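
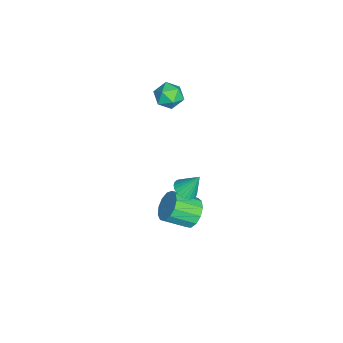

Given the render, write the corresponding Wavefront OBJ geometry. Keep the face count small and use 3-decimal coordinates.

v 1.817 -2.176 0.649
v 2.202 -1.77 0.407
v 1.803 -1.544 1.691
v 1.992 -1.676 0.347
v 1.755 -1.658 0.333
v 1.528 -1.719 0.367
v 1.344 -1.85 0.444
v 1.233 -2.03 0.552
v 1.21 -2.233 0.675
v 1.28 -2.427 0.793
v 1.432 -2.583 0.89
v 1.642 -2.677 0.95
v 1.879 -2.695 0.964
v 2.106 -2.634 0.93
v 2.29 -2.503 0.853
v 2.401 -2.323 0.745
v 2.424 -2.12 0.623
v 2.354 -1.926 0.504
v -2.439 -2.737 2.967
v -1.859 -3.167 3.257
v -3.181 -3.753 2.943
v -2.601 -4.183 3.233
v -2.946 -3.645 3.676
v -2.487 -3.017 3.692
v -2.553 -3.903 2.508
v -2.094 -3.275 2.524
v -1.929 -3.888 2.974
v -2.172 -3.728 3.696
v -2.868 -3.192 2.504
v -3.111 -3.032 3.226
v 0.044 -2.008 -3.278
v 0.611 -1.6 -2.831
v 0.883 -2.783 -2.095
v 0.316 -3.192 -2.542
v 0.205 -1.552 -2.604
v 0.477 -2.735 -1.868
v -0.252 -1.649 -2.591
v 0.02 -2.832 -1.855
v -0.615 -1.86 -2.796
v -0.343 -3.043 -2.06
v -0.769 -2.118 -3.154
v -0.497 -3.302 -2.418
v -0.665 -2.342 -3.552
v -0.393 -3.525 -2.816
v -0.336 -2.459 -3.862
v -0.064 -3.642 -3.126
v 0.114 -2.433 -3.987
v 0.386 -3.617 -3.251
v 0.542 -2.273 -3.887
v 0.814 -3.456 -3.151
v 0.811 -2.028 -3.594
v 1.083 -3.212 -2.858
v 0.837 -1.777 -3.2
v 1.109 -2.961 -2.464
f 2 1 4
f 2 4 3
f 4 1 5
f 4 5 3
f 5 1 6
f 5 6 3
f 6 1 7
f 6 7 3
f 7 1 8
f 7 8 3
f 8 1 9
f 8 9 3
f 9 1 10
f 9 10 3
f 10 1 11
f 10 11 3
f 11 1 12
f 11 12 3
f 12 1 13
f 12 13 3
f 13 1 14
f 13 14 3
f 14 1 15
f 14 15 3
f 15 1 16
f 15 16 3
f 16 1 17
f 16 17 3
f 17 1 18
f 17 18 3
f 18 1 2
f 18 2 3
f 19 30 24
f 19 24 20
f 19 20 26
f 19 26 29
f 19 29 30
f 20 24 28
f 24 30 23
f 30 29 21
f 29 26 25
f 26 20 27
f 22 28 23
f 22 23 21
f 22 21 25
f 22 25 27
f 22 27 28
f 23 28 24
f 21 23 30
f 25 21 29
f 27 25 26
f 28 27 20
f 32 31 35
f 32 35 33
f 33 35 36
f 33 36 34
f 35 31 37
f 35 37 36
f 36 37 38
f 36 38 34
f 37 31 39
f 37 39 38
f 38 39 40
f 38 40 34
f 39 31 41
f 39 41 40
f 40 41 42
f 40 42 34
f 41 31 43
f 41 43 42
f 42 43 44
f 42 44 34
f 43 31 45
f 43 45 44
f 44 45 46
f 44 46 34
f 45 31 47
f 45 47 46
f 46 47 48
f 46 48 34
f 47 31 49
f 47 49 48
f 48 49 50
f 48 50 34
f 49 31 51
f 49 51 50
f 50 51 52
f 50 52 34
f 51 31 53
f 51 53 52
f 52 53 54
f 52 54 34
f 53 31 32
f 53 32 54
f 54 32 33
f 54 33 34



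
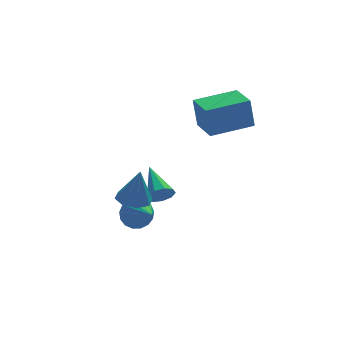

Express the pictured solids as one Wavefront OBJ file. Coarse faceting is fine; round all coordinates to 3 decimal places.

v -3.803 -3.521 -0.972
v -3.173 -3.002 -1.054
v -3.517 -3.599 0.732
v -3.716 -2.706 -0.95
v -4.31 -2.887 -0.858
v -4.607 -3.44 -0.834
v -4.433 -4.04 -0.89
v -3.889 -4.336 -0.995
v -3.295 -4.155 -1.086
v -2.999 -3.603 -1.111
v -1.179 1.279 -4.368
v -0.621 1.471 -4.744
v -1.221 3.041 -3.532
v -1.023 1.575 -4.983
v -1.498 1.54 -4.934
v -1.824 1.384 -4.62
v -1.849 1.179 -4.188
v -1.56 1.02 -3.84
v -1.094 0.983 -3.739
v -0.667 1.085 -3.932
v -0.481 1.277 -4.329
v -3.037 -1.228 -3.584
v -2.324 -1.328 -3.997
v -2.763 -2.712 -2.756
v -2.218 -1.126 -3.671
v -2.299 -0.948 -3.325
v -2.55 -0.835 -3.039
v -2.912 -0.811 -2.877
v -3.303 -0.883 -2.877
v -3.632 -1.035 -3.039
v -3.826 -1.23 -3.326
v -3.838 -1.425 -3.672
v -3.667 -1.575 -3.997
v -3.352 -1.646 -4.228
v -2.964 -1.621 -4.311
v -2.593 -1.506 -4.228
v 0.404 -1.019 0.687
v 0.241 -0.842 2.218
v 0.314 0.556 0.494
v 0.151 0.734 2.026
v 2.509 -0.874 0.894
v 2.346 -0.696 2.426
v 2.419 0.702 0.702
v 2.256 0.879 2.233
f 2 1 4
f 2 4 3
f 4 1 5
f 4 5 3
f 5 1 6
f 5 6 3
f 6 1 7
f 6 7 3
f 7 1 8
f 7 8 3
f 8 1 9
f 8 9 3
f 9 1 10
f 9 10 3
f 10 1 2
f 10 2 3
f 12 11 14
f 12 14 13
f 14 11 15
f 14 15 13
f 15 11 16
f 15 16 13
f 16 11 17
f 16 17 13
f 17 11 18
f 17 18 13
f 18 11 19
f 18 19 13
f 19 11 20
f 19 20 13
f 20 11 21
f 20 21 13
f 21 11 12
f 21 12 13
f 23 22 25
f 23 25 24
f 25 22 26
f 25 26 24
f 26 22 27
f 26 27 24
f 27 22 28
f 27 28 24
f 28 22 29
f 28 29 24
f 29 22 30
f 29 30 24
f 30 22 31
f 30 31 24
f 31 22 32
f 31 32 24
f 32 22 33
f 32 33 24
f 33 22 34
f 33 34 24
f 34 22 35
f 34 35 24
f 35 22 36
f 35 36 24
f 36 22 23
f 36 23 24
f 38 40 37
f 41 38 37
f 37 40 39
f 39 41 37
f 38 44 40
f 42 38 41
f 42 44 38
f 40 44 39
f 43 41 39
f 39 44 43
f 43 42 41
f 44 42 43



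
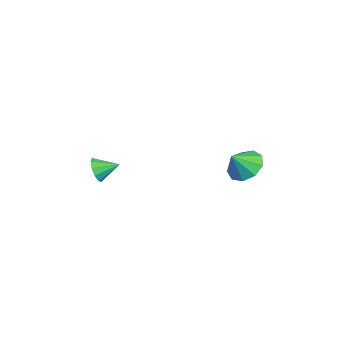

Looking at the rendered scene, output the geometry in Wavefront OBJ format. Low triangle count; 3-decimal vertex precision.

v -1.498 -3.305 0.505
v -1.132 -3.104 -0.177
v -1.302 -2.135 0.955
v -1.613 -3.004 -0.228
v -2.051 -3.019 0.002
v -2.277 -3.144 0.424
v -2.206 -3.33 0.876
v -1.865 -3.507 1.187
v -1.383 -3.607 1.237
v -0.945 -3.592 1.007
v -0.719 -3.467 0.586
v -0.79 -3.281 0.133
v 0.534 4.068 1.543
v 1.19 4.852 1.923
v 0.886 3.292 2.537
v 0.509 4.923 2.219
v -0.16 4.594 2.199
v -0.504 4.019 1.872
v -0.363 3.467 1.391
v 0.198 3.197 0.981
v 0.916 3.334 0.834
v 1.455 3.815 1.018
v 1.563 4.414 1.449
f 2 1 4
f 2 4 3
f 4 1 5
f 4 5 3
f 5 1 6
f 5 6 3
f 6 1 7
f 6 7 3
f 7 1 8
f 7 8 3
f 8 1 9
f 8 9 3
f 9 1 10
f 9 10 3
f 10 1 11
f 10 11 3
f 11 1 12
f 11 12 3
f 12 1 2
f 12 2 3
f 14 13 16
f 14 16 15
f 16 13 17
f 16 17 15
f 17 13 18
f 17 18 15
f 18 13 19
f 18 19 15
f 19 13 20
f 19 20 15
f 20 13 21
f 20 21 15
f 21 13 22
f 21 22 15
f 22 13 23
f 22 23 15
f 23 13 14
f 23 14 15



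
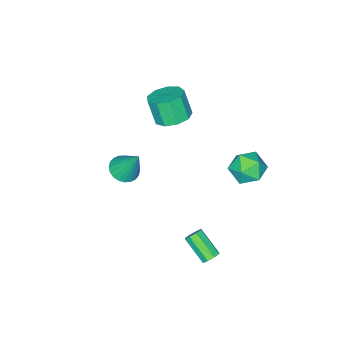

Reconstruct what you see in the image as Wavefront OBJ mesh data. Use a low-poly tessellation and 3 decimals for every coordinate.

v 2.583 -0.871 3.004
v 3.178 -0.336 2.717
v 2.557 0.131 4.816
v 2.9 -0.179 2.626
v 2.574 -0.127 2.593
v 2.249 -0.189 2.622
v 1.976 -0.354 2.71
v 1.794 -0.599 2.842
v 1.733 -0.884 2.999
v 1.801 -1.168 3.157
v 1.989 -1.406 3.292
v 2.266 -1.563 3.383
v 2.592 -1.615 3.416
v 2.917 -1.553 3.386
v 3.191 -1.387 3.299
v 3.372 -1.143 3.166
v 3.433 -0.858 3.009
v 3.365 -0.574 2.851
v 1.231 3.869 -2.694
v 1.683 4.016 -2.438
v 1.541 2.657 -1.41
v 1.089 2.511 -1.666
v 1.345 4.18 -2.267
v 1.203 2.821 -1.239
v 0.94 4.163 -2.347
v 0.797 2.804 -1.319
v 0.705 3.973 -2.63
v 0.563 2.614 -1.601
v 0.779 3.723 -2.95
v 0.637 2.364 -1.922
v 1.117 3.559 -3.121
v 0.975 2.2 -2.093
v 1.523 3.576 -3.041
v 1.38 2.217 -2.013
v 1.757 3.766 -2.759
v 1.615 2.407 -1.73
v -3.745 -3.056 0.951
v -2.758 -3.452 0.829
v -2.829 -4.1 2.367
v -3.815 -3.704 2.489
v -2.724 -2.779 1.115
v -2.795 -3.427 2.652
v -3.168 -2.236 1.323
v -3.238 -2.883 2.861
v -3.881 -2.076 1.358
v -3.952 -2.724 2.895
v -4.531 -2.375 1.202
v -4.601 -3.023 2.74
v -4.813 -2.993 0.929
v -4.883 -3.64 2.467
v -4.595 -3.64 0.666
v -4.665 -4.288 2.204
v -3.979 -4.014 0.537
v -4.05 -4.662 2.075
v -3.254 -3.94 0.601
v -3.324 -4.588 2.139
v -4.376 2.204 0.967
v -3.632 3.025 1.216
v -3.368 1.735 -0.496
v -2.624 2.556 -0.247
v -2.711 1.646 0.426
v -3.333 1.935 1.33
v -3.667 2.825 -0.61
v -4.289 3.114 0.294
v -3.194 3.409 0.241
v -2.603 2.68 0.881
v -4.397 2.08 -0.161
v -3.806 1.351 0.479
f 2 1 4
f 2 4 3
f 4 1 5
f 4 5 3
f 5 1 6
f 5 6 3
f 6 1 7
f 6 7 3
f 7 1 8
f 7 8 3
f 8 1 9
f 8 9 3
f 9 1 10
f 9 10 3
f 10 1 11
f 10 11 3
f 11 1 12
f 11 12 3
f 12 1 13
f 12 13 3
f 13 1 14
f 13 14 3
f 14 1 15
f 14 15 3
f 15 1 16
f 15 16 3
f 16 1 17
f 16 17 3
f 17 1 18
f 17 18 3
f 18 1 2
f 18 2 3
f 20 19 23
f 20 23 21
f 21 23 24
f 21 24 22
f 23 19 25
f 23 25 24
f 24 25 26
f 24 26 22
f 25 19 27
f 25 27 26
f 26 27 28
f 26 28 22
f 27 19 29
f 27 29 28
f 28 29 30
f 28 30 22
f 29 19 31
f 29 31 30
f 30 31 32
f 30 32 22
f 31 19 33
f 31 33 32
f 32 33 34
f 32 34 22
f 33 19 35
f 33 35 34
f 34 35 36
f 34 36 22
f 35 19 20
f 35 20 36
f 36 20 21
f 36 21 22
f 38 37 41
f 38 41 39
f 39 41 42
f 39 42 40
f 41 37 43
f 41 43 42
f 42 43 44
f 42 44 40
f 43 37 45
f 43 45 44
f 44 45 46
f 44 46 40
f 45 37 47
f 45 47 46
f 46 47 48
f 46 48 40
f 47 37 49
f 47 49 48
f 48 49 50
f 48 50 40
f 49 37 51
f 49 51 50
f 50 51 52
f 50 52 40
f 51 37 53
f 51 53 52
f 52 53 54
f 52 54 40
f 53 37 55
f 53 55 54
f 54 55 56
f 54 56 40
f 55 37 38
f 55 38 56
f 56 38 39
f 56 39 40
f 57 68 62
f 57 62 58
f 57 58 64
f 57 64 67
f 57 67 68
f 58 62 66
f 62 68 61
f 68 67 59
f 67 64 63
f 64 58 65
f 60 66 61
f 60 61 59
f 60 59 63
f 60 63 65
f 60 65 66
f 61 66 62
f 59 61 68
f 63 59 67
f 65 63 64
f 66 65 58



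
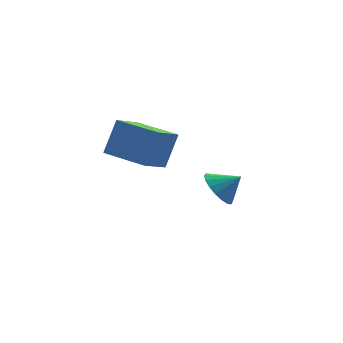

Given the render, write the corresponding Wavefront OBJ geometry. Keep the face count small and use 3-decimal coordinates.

v -2.458 -3.222 2.796
v -1.878 -2.836 4.102
v -3.52 -1.82 2.852
v -2.94 -1.433 4.158
v -1.52 -2.487 2.162
v -0.94 -2.1 3.468
v -2.582 -1.084 2.218
v -2.002 -0.698 3.524
v 1.395 0.5 -1.08
v 1.877 0.287 -1.747
v 2.185 0.28 -0.44
v 1.948 0.656 -1.707
v 1.909 0.995 -1.543
v 1.769 1.235 -1.287
v 1.554 1.33 -0.99
v 1.308 1.261 -0.711
v 1.08 1.041 -0.506
v 0.914 0.714 -0.413
v 0.843 0.344 -0.453
v 0.882 0.005 -0.618
v 1.022 -0.235 -0.873
v 1.237 -0.33 -1.17
v 1.483 -0.261 -1.449
v 1.711 -0.041 -1.655
f 2 4 1
f 5 2 1
f 1 4 3
f 3 5 1
f 2 8 4
f 6 2 5
f 6 8 2
f 4 8 3
f 7 5 3
f 3 8 7
f 7 6 5
f 8 6 7
f 10 9 12
f 10 12 11
f 12 9 13
f 12 13 11
f 13 9 14
f 13 14 11
f 14 9 15
f 14 15 11
f 15 9 16
f 15 16 11
f 16 9 17
f 16 17 11
f 17 9 18
f 17 18 11
f 18 9 19
f 18 19 11
f 19 9 20
f 19 20 11
f 20 9 21
f 20 21 11
f 21 9 22
f 21 22 11
f 22 9 23
f 22 23 11
f 23 9 24
f 23 24 11
f 24 9 10
f 24 10 11



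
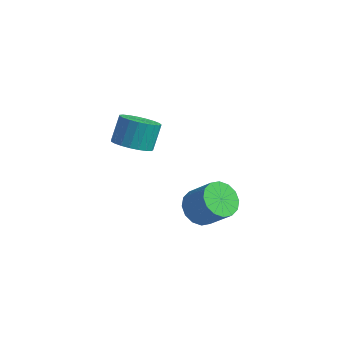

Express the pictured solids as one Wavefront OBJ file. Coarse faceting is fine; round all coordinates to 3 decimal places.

v -2.835 0.496 2.921
v -1.914 0.909 2.671
v -1.983 1.798 3.89
v -2.905 1.384 4.139
v -2.189 1.171 2.465
v -2.259 2.06 3.684
v -2.576 1.317 2.337
v -2.645 2.205 3.556
v -3.008 1.32 2.31
v -3.077 2.208 3.529
v -3.41 1.181 2.389
v -3.479 2.069 3.608
v -3.712 0.923 2.559
v -3.781 1.812 3.778
v -3.863 0.592 2.792
v -3.932 1.48 4.011
v -3.836 0.243 3.048
v -3.905 1.132 4.267
v -3.637 -0.061 3.281
v -3.706 0.828 4.5
v -3.298 -0.269 3.452
v -3.367 0.619 4.671
v -2.88 -0.345 3.531
v -2.949 0.543 4.75
v -2.454 -0.276 3.504
v -2.523 0.613 4.723
v -2.094 -0.073 3.377
v -2.163 0.816 4.596
v -1.862 0.228 3.171
v -1.931 1.117 4.39
v -1.799 0.576 2.921
v -1.868 1.464 4.14
v 1.984 -1.375 2.058
v 2.688 -1.621 1.407
v 3.839 -1.672 2.67
v 3.136 -1.425 3.322
v 2.694 -1.109 1.422
v 3.846 -1.16 2.685
v 2.51 -0.668 1.607
v 3.662 -0.719 2.87
v 2.186 -0.416 1.913
v 3.337 -0.467 3.176
v 1.807 -0.421 2.258
v 2.958 -0.472 3.521
v 1.476 -0.682 2.55
v 2.627 -0.733 3.813
v 1.281 -1.128 2.71
v 2.432 -1.179 3.973
v 1.274 -1.64 2.695
v 2.426 -1.691 3.958
v 1.458 -2.081 2.51
v 2.61 -2.132 3.773
v 1.783 -2.333 2.204
v 2.934 -2.384 3.467
v 2.162 -2.328 1.859
v 3.313 -2.379 3.122
v 2.493 -2.067 1.567
v 3.644 -2.118 2.83
f 2 1 5
f 2 5 3
f 3 5 6
f 3 6 4
f 5 1 7
f 5 7 6
f 6 7 8
f 6 8 4
f 7 1 9
f 7 9 8
f 8 9 10
f 8 10 4
f 9 1 11
f 9 11 10
f 10 11 12
f 10 12 4
f 11 1 13
f 11 13 12
f 12 13 14
f 12 14 4
f 13 1 15
f 13 15 14
f 14 15 16
f 14 16 4
f 15 1 17
f 15 17 16
f 16 17 18
f 16 18 4
f 17 1 19
f 17 19 18
f 18 19 20
f 18 20 4
f 19 1 21
f 19 21 20
f 20 21 22
f 20 22 4
f 21 1 23
f 21 23 22
f 22 23 24
f 22 24 4
f 23 1 25
f 23 25 24
f 24 25 26
f 24 26 4
f 25 1 27
f 25 27 26
f 26 27 28
f 26 28 4
f 27 1 29
f 27 29 28
f 28 29 30
f 28 30 4
f 29 1 31
f 29 31 30
f 30 31 32
f 30 32 4
f 31 1 2
f 31 2 32
f 32 2 3
f 32 3 4
f 34 33 37
f 34 37 35
f 35 37 38
f 35 38 36
f 37 33 39
f 37 39 38
f 38 39 40
f 38 40 36
f 39 33 41
f 39 41 40
f 40 41 42
f 40 42 36
f 41 33 43
f 41 43 42
f 42 43 44
f 42 44 36
f 43 33 45
f 43 45 44
f 44 45 46
f 44 46 36
f 45 33 47
f 45 47 46
f 46 47 48
f 46 48 36
f 47 33 49
f 47 49 48
f 48 49 50
f 48 50 36
f 49 33 51
f 49 51 50
f 50 51 52
f 50 52 36
f 51 33 53
f 51 53 52
f 52 53 54
f 52 54 36
f 53 33 55
f 53 55 54
f 54 55 56
f 54 56 36
f 55 33 57
f 55 57 56
f 56 57 58
f 56 58 36
f 57 33 34
f 57 34 58
f 58 34 35
f 58 35 36



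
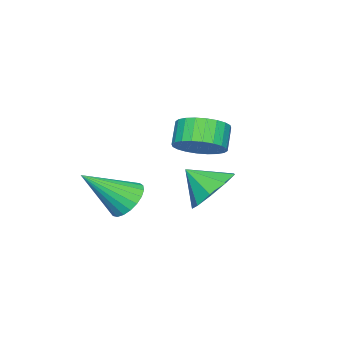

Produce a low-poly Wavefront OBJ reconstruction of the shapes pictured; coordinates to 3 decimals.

v -0.832 2.183 0.412
v -0.167 1.731 -0.294
v -0.608 1.177 1.268
v 0.204 2.186 0.144
v 0.09 2.639 0.707
v -0.456 2.88 1.132
v -1.177 2.794 1.22
v -1.737 2.422 0.93
v -1.874 1.939 0.398
v -1.523 1.57 -0.128
v -0.849 1.488 -0.401
v 2.565 0.97 1.093
v 2.983 1.637 1.285
v 3.655 -0.09 2.407
v 2.728 1.648 1.505
v 2.445 1.542 1.654
v 2.183 1.337 1.706
v 1.987 1.069 1.652
v 1.891 0.784 1.502
v 1.911 0.53 1.28
v 2.044 0.353 1.027
v 2.268 0.283 0.785
v 2.542 0.332 0.596
v 2.821 0.491 0.493
v 3.055 0.733 0.494
v 3.205 1.016 0.599
v 3.244 1.291 0.789
v 3.165 1.511 1.032
v 1.001 2.755 3.342
v 1.684 2.881 3.946
v 1.062 2.63 4.701
v 0.379 2.505 4.098
v 1.538 3.209 3.935
v 0.916 2.958 4.691
v 1.311 3.468 3.834
v 0.689 3.217 4.59
v 1.037 3.619 3.658
v 0.415 3.368 4.414
v 0.757 3.638 3.434
v 0.135 3.387 4.19
v 0.515 3.522 3.196
v -0.107 3.272 3.952
v 0.346 3.29 2.98
v -0.276 3.04 3.736
v 0.277 2.977 2.82
v -0.345 2.726 3.575
v 0.318 2.63 2.739
v -0.304 2.379 3.494
v 0.464 2.302 2.749
v -0.158 2.051 3.505
v 0.691 2.043 2.85
v 0.069 1.792 3.606
v 0.965 1.892 3.026
v 0.343 1.641 3.782
v 1.245 1.873 3.25
v 0.623 1.622 4.006
v 1.487 1.988 3.488
v 0.865 1.738 4.244
v 1.656 2.22 3.704
v 1.034 1.97 4.46
v 1.725 2.534 3.865
v 1.103 2.283 4.62
f 2 1 4
f 2 4 3
f 4 1 5
f 4 5 3
f 5 1 6
f 5 6 3
f 6 1 7
f 6 7 3
f 7 1 8
f 7 8 3
f 8 1 9
f 8 9 3
f 9 1 10
f 9 10 3
f 10 1 11
f 10 11 3
f 11 1 2
f 11 2 3
f 13 12 15
f 13 15 14
f 15 12 16
f 15 16 14
f 16 12 17
f 16 17 14
f 17 12 18
f 17 18 14
f 18 12 19
f 18 19 14
f 19 12 20
f 19 20 14
f 20 12 21
f 20 21 14
f 21 12 22
f 21 22 14
f 22 12 23
f 22 23 14
f 23 12 24
f 23 24 14
f 24 12 25
f 24 25 14
f 25 12 26
f 25 26 14
f 26 12 27
f 26 27 14
f 27 12 28
f 27 28 14
f 28 12 13
f 28 13 14
f 30 29 33
f 30 33 31
f 31 33 34
f 31 34 32
f 33 29 35
f 33 35 34
f 34 35 36
f 34 36 32
f 35 29 37
f 35 37 36
f 36 37 38
f 36 38 32
f 37 29 39
f 37 39 38
f 38 39 40
f 38 40 32
f 39 29 41
f 39 41 40
f 40 41 42
f 40 42 32
f 41 29 43
f 41 43 42
f 42 43 44
f 42 44 32
f 43 29 45
f 43 45 44
f 44 45 46
f 44 46 32
f 45 29 47
f 45 47 46
f 46 47 48
f 46 48 32
f 47 29 49
f 47 49 48
f 48 49 50
f 48 50 32
f 49 29 51
f 49 51 50
f 50 51 52
f 50 52 32
f 51 29 53
f 51 53 52
f 52 53 54
f 52 54 32
f 53 29 55
f 53 55 54
f 54 55 56
f 54 56 32
f 55 29 57
f 55 57 56
f 56 57 58
f 56 58 32
f 57 29 59
f 57 59 58
f 58 59 60
f 58 60 32
f 59 29 61
f 59 61 60
f 60 61 62
f 60 62 32
f 61 29 30
f 61 30 62
f 62 30 31
f 62 31 32



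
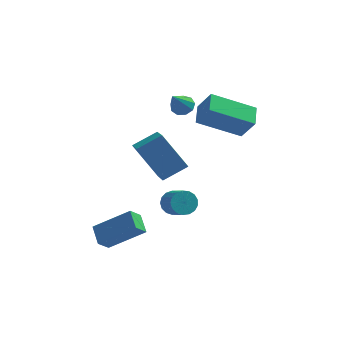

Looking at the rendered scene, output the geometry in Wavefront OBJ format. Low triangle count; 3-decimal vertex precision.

v 1.822 1.798 0.229
v -0.033 1.254 1.193
v 1.731 2.801 0.62
v -0.124 2.257 1.584
v 2.444 1.463 1.236
v 0.589 0.919 2.2
v 2.353 2.466 1.627
v 0.498 1.922 2.591
v -1.594 -3.839 -2.161
v -1.976 -3.078 -1.696
v -3.128 -3.974 -3.203
v -3.51 -3.213 -2.739
v -1.27 -3.347 -2.701
v -1.652 -2.586 -2.237
v -2.804 -3.482 -3.744
v -3.186 -2.721 -3.279
v -0.21 -2.982 -1.07
v 0.291 -2.763 -1.316
v 0.832 -3.44 -0.816
v 0.33 -3.658 -0.57
v 0.26 -2.61 -1.076
v 0.801 -3.286 -0.575
v 0.122 -2.542 -0.834
v 0.662 -3.218 -0.333
v -0.093 -2.574 -0.646
v 0.448 -3.251 -0.145
v -0.335 -2.7 -0.555
v 0.206 -3.377 -0.055
v -0.548 -2.891 -0.582
v -0.007 -3.567 -0.082
v -0.684 -3.102 -0.722
v -0.143 -3.779 -0.221
v -0.711 -3.286 -0.94
v -0.17 -3.962 -0.44
v -0.624 -3.4 -1.189
v -0.083 -4.077 -0.689
v -0.442 -3.418 -1.411
v 0.099 -4.095 -0.91
v -0.207 -3.337 -1.554
v 0.334 -4.013 -1.054
v 0.028 -3.174 -1.587
v 0.568 -3.85 -1.086
v 0.207 -2.967 -1.501
v 0.748 -3.643 -1
v -0.679 1.754 1.871
v -0.358 2.042 2.211
v -0.961 0.866 2.889
v -0.711 2.172 2.226
v -1.049 2.106 2.075
v -1.214 1.875 1.828
v -1.129 1.587 1.601
v -0.834 1.377 1.5
v -0.466 1.344 1.572
v -0.198 1.502 1.784
v -0.155 1.778 2.036
v -1.808 -2.473 1.596
v -0.879 -1.897 2.159
v -2.26 -1.138 0.975
v -1.33 -0.562 1.538
v -0.69 -2.798 0.082
v 0.24 -2.222 0.645
v -1.141 -1.463 -0.539
v -0.212 -0.887 0.024
f 2 4 1
f 5 2 1
f 1 4 3
f 3 5 1
f 2 8 4
f 6 2 5
f 6 8 2
f 4 8 3
f 7 5 3
f 3 8 7
f 7 6 5
f 8 6 7
f 10 12 9
f 13 10 9
f 9 12 11
f 11 13 9
f 10 16 12
f 14 10 13
f 14 16 10
f 12 16 11
f 15 13 11
f 11 16 15
f 15 14 13
f 16 14 15
f 18 17 21
f 18 21 19
f 19 21 22
f 19 22 20
f 21 17 23
f 21 23 22
f 22 23 24
f 22 24 20
f 23 17 25
f 23 25 24
f 24 25 26
f 24 26 20
f 25 17 27
f 25 27 26
f 26 27 28
f 26 28 20
f 27 17 29
f 27 29 28
f 28 29 30
f 28 30 20
f 29 17 31
f 29 31 30
f 30 31 32
f 30 32 20
f 31 17 33
f 31 33 32
f 32 33 34
f 32 34 20
f 33 17 35
f 33 35 34
f 34 35 36
f 34 36 20
f 35 17 37
f 35 37 36
f 36 37 38
f 36 38 20
f 37 17 39
f 37 39 38
f 38 39 40
f 38 40 20
f 39 17 41
f 39 41 40
f 40 41 42
f 40 42 20
f 41 17 43
f 41 43 42
f 42 43 44
f 42 44 20
f 43 17 18
f 43 18 44
f 44 18 19
f 44 19 20
f 46 45 48
f 46 48 47
f 48 45 49
f 48 49 47
f 49 45 50
f 49 50 47
f 50 45 51
f 50 51 47
f 51 45 52
f 51 52 47
f 52 45 53
f 52 53 47
f 53 45 54
f 53 54 47
f 54 45 55
f 54 55 47
f 55 45 46
f 55 46 47
f 57 59 56
f 60 57 56
f 56 59 58
f 58 60 56
f 57 63 59
f 61 57 60
f 61 63 57
f 59 63 58
f 62 60 58
f 58 63 62
f 62 61 60
f 63 61 62



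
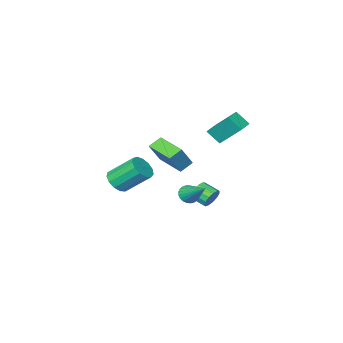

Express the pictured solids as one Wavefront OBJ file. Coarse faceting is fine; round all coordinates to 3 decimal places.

v 4.322 0.759 -1.022
v 4.706 0.334 -0.367
v 3.702 1.496 0.976
v 3.318 1.921 0.322
v 4.998 0.712 -0.476
v 3.994 1.874 0.867
v 5.075 1.105 -0.758
v 4.071 2.267 0.585
v 4.914 1.389 -1.124
v 3.91 2.55 0.219
v 4.564 1.472 -1.457
v 3.56 2.634 -0.114
v 4.138 1.329 -1.652
v 3.134 2.491 -0.309
v 3.77 1.005 -1.647
v 2.766 2.167 -0.304
v 3.577 0.603 -1.443
v 2.573 1.765 -0.1
v 3.621 0.251 -1.106
v 2.617 1.413 0.237
v 3.887 0.059 -0.741
v 2.883 1.221 0.602
v 4.292 0.09 -0.466
v 3.288 1.252 0.877
v 0.947 3.059 -2.024
v 1.295 3.377 -2.5
v 0.973 4.781 -0.856
v 1.049 3.43 -2.573
v 0.788 3.427 -2.561
v 0.551 3.367 -2.468
v 0.374 3.261 -2.308
v 0.285 3.124 -2.104
v 0.296 2.977 -1.888
v 0.407 2.843 -1.692
v 0.599 2.741 -1.548
v 0.845 2.689 -1.475
v 1.106 2.692 -1.487
v 1.343 2.752 -1.58
v 1.52 2.858 -1.74
v 1.609 2.995 -1.944
v 1.598 3.142 -2.16
v 1.487 3.276 -2.356
v -2.257 -3.692 -1.8
v -1.332 -3.482 -0.39
v -2.354 -1.53 -2.059
v -1.429 -1.32 -0.649
v -1.411 -3.72 -2.351
v -0.486 -3.51 -0.941
v -1.508 -1.558 -2.61
v -0.583 -1.348 -1.2
v -1.736 1.469 -3.72
v -1.337 1.371 -4.311
v -0.945 0.433 -3.892
v -1.344 0.531 -3.3
v -1.108 1.583 -4.052
v -0.716 0.645 -3.633
v -1.077 1.758 -3.688
v -0.686 0.82 -3.268
v -1.256 1.842 -3.334
v -0.864 0.904 -2.914
v -1.587 1.807 -3.102
v -1.196 0.869 -2.682
v -1.966 1.665 -3.066
v -1.574 0.727 -2.647
v -2.271 1.461 -3.238
v -1.879 0.523 -2.819
v -2.407 1.259 -3.563
v -2.015 0.321 -3.144
v -2.329 1.124 -3.938
v -1.937 0.186 -3.518
v -2.063 1.098 -4.243
v -1.671 0.16 -3.824
v -1.693 1.191 -4.382
v -1.302 0.252 -3.963
v -3.631 -1.077 0.938
v -4.254 0.27 2.409
v -4.103 -0.379 0.098
v -4.727 0.968 1.569
v -2.693 -0.548 0.851
v -3.317 0.799 2.322
v -3.166 0.15 0.011
v -3.789 1.497 1.482
f 2 1 5
f 2 5 3
f 3 5 6
f 3 6 4
f 5 1 7
f 5 7 6
f 6 7 8
f 6 8 4
f 7 1 9
f 7 9 8
f 8 9 10
f 8 10 4
f 9 1 11
f 9 11 10
f 10 11 12
f 10 12 4
f 11 1 13
f 11 13 12
f 12 13 14
f 12 14 4
f 13 1 15
f 13 15 14
f 14 15 16
f 14 16 4
f 15 1 17
f 15 17 16
f 16 17 18
f 16 18 4
f 17 1 19
f 17 19 18
f 18 19 20
f 18 20 4
f 19 1 21
f 19 21 20
f 20 21 22
f 20 22 4
f 21 1 23
f 21 23 22
f 22 23 24
f 22 24 4
f 23 1 2
f 23 2 24
f 24 2 3
f 24 3 4
f 26 25 28
f 26 28 27
f 28 25 29
f 28 29 27
f 29 25 30
f 29 30 27
f 30 25 31
f 30 31 27
f 31 25 32
f 31 32 27
f 32 25 33
f 32 33 27
f 33 25 34
f 33 34 27
f 34 25 35
f 34 35 27
f 35 25 36
f 35 36 27
f 36 25 37
f 36 37 27
f 37 25 38
f 37 38 27
f 38 25 39
f 38 39 27
f 39 25 40
f 39 40 27
f 40 25 41
f 40 41 27
f 41 25 42
f 41 42 27
f 42 25 26
f 42 26 27
f 44 46 43
f 47 44 43
f 43 46 45
f 45 47 43
f 44 50 46
f 48 44 47
f 48 50 44
f 46 50 45
f 49 47 45
f 45 50 49
f 49 48 47
f 50 48 49
f 52 51 55
f 52 55 53
f 53 55 56
f 53 56 54
f 55 51 57
f 55 57 56
f 56 57 58
f 56 58 54
f 57 51 59
f 57 59 58
f 58 59 60
f 58 60 54
f 59 51 61
f 59 61 60
f 60 61 62
f 60 62 54
f 61 51 63
f 61 63 62
f 62 63 64
f 62 64 54
f 63 51 65
f 63 65 64
f 64 65 66
f 64 66 54
f 65 51 67
f 65 67 66
f 66 67 68
f 66 68 54
f 67 51 69
f 67 69 68
f 68 69 70
f 68 70 54
f 69 51 71
f 69 71 70
f 70 71 72
f 70 72 54
f 71 51 73
f 71 73 72
f 72 73 74
f 72 74 54
f 73 51 52
f 73 52 74
f 74 52 53
f 74 53 54
f 76 78 75
f 79 76 75
f 75 78 77
f 77 79 75
f 76 82 78
f 80 76 79
f 80 82 76
f 78 82 77
f 81 79 77
f 77 82 81
f 81 80 79
f 82 80 81



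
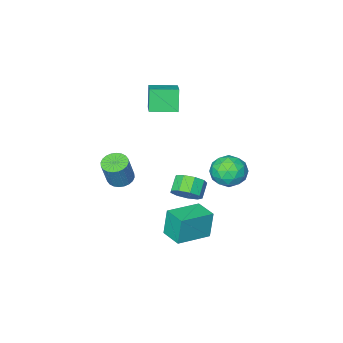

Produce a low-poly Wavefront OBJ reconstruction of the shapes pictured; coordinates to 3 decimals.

v 1.052 3.35 -2.402
v 0.817 3.319 -0.81
v 1.074 4.639 -2.374
v 0.839 4.609 -0.782
v 2.981 3.311 -2.118
v 2.746 3.281 -0.526
v 3.003 4.601 -2.09
v 2.768 4.57 -0.498
v 1.195 -3.31 -2.693
v 1.84 -3.013 -2.965
v 2.389 -2.734 -1.359
v 1.745 -3.03 -1.087
v 1.668 -2.772 -2.948
v 2.217 -2.493 -1.342
v 1.424 -2.613 -2.892
v 1.974 -2.334 -1.286
v 1.146 -2.56 -2.806
v 1.695 -2.281 -1.2
v 0.874 -2.621 -2.703
v 1.424 -2.342 -1.097
v 0.652 -2.787 -2.598
v 1.201 -2.508 -0.992
v 0.513 -3.032 -2.508
v 1.062 -2.753 -0.902
v 0.477 -3.32 -2.445
v 1.026 -3.041 -0.84
v 0.551 -3.606 -2.421
v 1.1 -3.327 -0.815
v 0.723 -3.847 -2.438
v 1.272 -3.568 -0.832
v 0.966 -4.006 -2.494
v 1.516 -3.727 -0.888
v 1.245 -4.059 -2.58
v 1.794 -3.78 -0.974
v 1.516 -3.998 -2.683
v 2.066 -3.719 -1.077
v 1.739 -3.832 -2.788
v 2.288 -3.553 -1.182
v 1.878 -3.587 -2.878
v 2.427 -3.308 -1.272
v 1.914 -3.299 -2.94
v 2.463 -3.02 -1.335
v -1.93 -2.516 2.132
v -2.296 -2.978 3.479
v -1.142 -1.257 2.779
v -1.508 -1.72 4.126
v -0.632 -3.36 2.194
v -0.998 -3.823 3.541
v 0.156 -2.102 2.841
v -0.21 -2.564 4.188
v -1.374 -0.877 -3.74
v -0.868 -1.619 -3.795
v -1.541 -2.126 -3.135
v -2.046 -1.383 -3.08
v -0.675 -1.267 -3.328
v -1.348 -1.774 -2.668
v -0.809 -0.732 -3.054
v -1.482 -1.239 -2.394
v -1.207 -0.265 -3.101
v -1.88 -0.772 -2.441
v -1.683 -0.084 -3.447
v -2.356 -0.591 -2.787
v -2.014 -0.274 -3.93
v -2.687 -0.781 -3.27
v -2.045 -0.745 -4.324
v -2.718 -1.252 -3.665
v -1.762 -1.278 -4.445
v -2.435 -1.785 -3.785
v -1.297 -1.624 -4.236
v -1.97 -2.13 -3.576
v -1.752 3.168 0.516
v -1.218 3.06 -0.396
v -2.382 1.58 0.336
v -1.848 1.472 -0.576
v -1.322 1.513 0.345
v -0.932 2.495 0.456
v -2.668 2.145 -0.516
v -2.278 3.127 -0.405
v -1.785 2.428 -1.034
v -0.953 2.037 -0.502
v -2.647 2.603 0.442
v -1.815 2.212 0.974
v -1.43 3.254 0.076
v -2.17 1.386 -0.136
v -1.861 1.411 0.406
v -1.547 1.347 -0.13
v -1.262 2.922 0.577
v -0.948 2.858 0.041
v -1.009 1.949 0.476
v -2.652 1.782 -0.101
v -2.338 1.718 -0.637
v -2.053 3.293 0.07
v -1.739 3.229 -0.466
v -2.591 2.691 -0.536
v -1.449 2.818 -0.835
v -1.819 1.885 -0.941
v -2.301 2.28 -0.906
v -2.072 2.857 -0.841
v -0.96 2.589 -0.522
v -1.33 1.655 -0.628
v -1.021 1.68 -0.087
v -0.792 2.257 -0.021
v -1.293 2.217 -0.897
v -2.27 2.985 0.568
v -2.64 2.051 0.462
v -2.808 2.383 -0.039
v -2.579 2.96 0.027
v -1.781 2.755 0.881
v -2.151 1.822 0.775
v -1.528 1.783 0.781
v -1.299 2.36 0.846
v -2.307 2.423 0.837
f 2 4 1
f 5 2 1
f 1 4 3
f 3 5 1
f 2 8 4
f 6 2 5
f 6 8 2
f 4 8 3
f 7 5 3
f 3 8 7
f 7 6 5
f 8 6 7
f 10 9 13
f 10 13 11
f 11 13 14
f 11 14 12
f 13 9 15
f 13 15 14
f 14 15 16
f 14 16 12
f 15 9 17
f 15 17 16
f 16 17 18
f 16 18 12
f 17 9 19
f 17 19 18
f 18 19 20
f 18 20 12
f 19 9 21
f 19 21 20
f 20 21 22
f 20 22 12
f 21 9 23
f 21 23 22
f 22 23 24
f 22 24 12
f 23 9 25
f 23 25 24
f 24 25 26
f 24 26 12
f 25 9 27
f 25 27 26
f 26 27 28
f 26 28 12
f 27 9 29
f 27 29 28
f 28 29 30
f 28 30 12
f 29 9 31
f 29 31 30
f 30 31 32
f 30 32 12
f 31 9 33
f 31 33 32
f 32 33 34
f 32 34 12
f 33 9 35
f 33 35 34
f 34 35 36
f 34 36 12
f 35 9 37
f 35 37 36
f 36 37 38
f 36 38 12
f 37 9 39
f 37 39 38
f 38 39 40
f 38 40 12
f 39 9 41
f 39 41 40
f 40 41 42
f 40 42 12
f 41 9 10
f 41 10 42
f 42 10 11
f 42 11 12
f 44 46 43
f 47 44 43
f 43 46 45
f 45 47 43
f 44 50 46
f 48 44 47
f 48 50 44
f 46 50 45
f 49 47 45
f 45 50 49
f 49 48 47
f 50 48 49
f 52 51 55
f 52 55 53
f 53 55 56
f 53 56 54
f 55 51 57
f 55 57 56
f 56 57 58
f 56 58 54
f 57 51 59
f 57 59 58
f 58 59 60
f 58 60 54
f 59 51 61
f 59 61 60
f 60 61 62
f 60 62 54
f 61 51 63
f 61 63 62
f 62 63 64
f 62 64 54
f 63 51 65
f 63 65 64
f 64 65 66
f 64 66 54
f 65 51 67
f 65 67 66
f 66 67 68
f 66 68 54
f 67 51 69
f 67 69 68
f 68 69 70
f 68 70 54
f 69 51 52
f 69 52 70
f 70 52 53
f 70 53 54
f 71 108 87
f 108 82 111
f 87 111 76
f 108 111 87
f 71 87 83
f 87 76 88
f 83 88 72
f 87 88 83
f 71 83 92
f 83 72 93
f 92 93 78
f 83 93 92
f 71 92 104
f 92 78 107
f 104 107 81
f 92 107 104
f 71 104 108
f 104 81 112
f 108 112 82
f 104 112 108
f 72 88 99
f 88 76 102
f 99 102 80
f 88 102 99
f 76 111 89
f 111 82 110
f 89 110 75
f 111 110 89
f 82 112 109
f 112 81 105
f 109 105 73
f 112 105 109
f 81 107 106
f 107 78 94
f 106 94 77
f 107 94 106
f 78 93 98
f 93 72 95
f 98 95 79
f 93 95 98
f 74 100 86
f 100 80 101
f 86 101 75
f 100 101 86
f 74 86 84
f 86 75 85
f 84 85 73
f 86 85 84
f 74 84 91
f 84 73 90
f 91 90 77
f 84 90 91
f 74 91 96
f 91 77 97
f 96 97 79
f 91 97 96
f 74 96 100
f 96 79 103
f 100 103 80
f 96 103 100
f 75 101 89
f 101 80 102
f 89 102 76
f 101 102 89
f 73 85 109
f 85 75 110
f 109 110 82
f 85 110 109
f 77 90 106
f 90 73 105
f 106 105 81
f 90 105 106
f 79 97 98
f 97 77 94
f 98 94 78
f 97 94 98
f 80 103 99
f 103 79 95
f 99 95 72
f 103 95 99



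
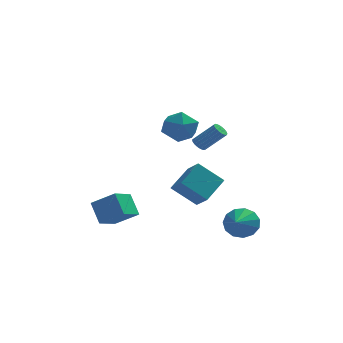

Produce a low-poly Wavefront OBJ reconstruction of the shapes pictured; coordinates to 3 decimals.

v 0.996 0.074 -3.161
v -0.442 0.178 -1.94
v 1.91 1.421 -2.199
v 0.471 1.524 -0.978
v 1.589 -0.884 -2.382
v 0.15 -0.781 -1.161
v 2.502 0.462 -1.42
v 1.064 0.566 -0.199
v 3.464 -2.139 -3.573
v 4.157 -1.946 -2.836
v 3.136 -3.741 -2.847
v 3.648 -1.752 -2.637
v 3.08 -1.68 -2.735
v 2.635 -1.754 -3.099
v 2.453 -1.95 -3.614
v 2.591 -2.206 -4.116
v 3.007 -2.441 -4.446
v 3.569 -2.58 -4.498
v 4.096 -2.579 -4.257
v 4.424 -2.438 -3.799
v 4.446 -2.202 -3.269
v -0.097 -0.108 2.637
v 0.936 -0.623 2.558
v -0.716 -1.517 3.702
v 0.317 -2.032 3.623
v 0.204 -1.051 4.226
v 0.587 -0.18 3.568
v -0.367 -1.96 2.692
v 0.016 -1.089 2.034
v 0.769 -1.767 2.592
v 1.122 -1.205 3.539
v -0.902 -0.935 2.721
v -0.549 -0.373 3.668
v 1.05 2.585 0.516
v 1.35 2.927 0.265
v 2.57 2.758 1.493
v 2.27 2.415 1.744
v 1.214 3.068 0.419
v 2.435 2.899 1.647
v 1.041 3.098 0.595
v 2.262 2.929 1.823
v 0.87 3.011 0.753
v 2.091 2.842 1.981
v 0.74 2.826 0.857
v 1.961 2.657 2.085
v 0.681 2.586 0.882
v 1.902 2.417 2.111
v 0.706 2.345 0.824
v 1.927 2.176 2.053
v 0.81 2.159 0.695
v 2.031 1.99 1.924
v 0.969 2.071 0.525
v 2.19 1.902 1.754
v 1.146 2.1 0.353
v 2.367 1.931 1.581
v 1.302 2.241 0.218
v 2.522 2.071 1.447
v 1.399 2.46 0.151
v 2.62 2.291 1.38
v 1.416 2.707 0.168
v 2.637 2.538 1.397
v -4.169 -2.482 -3.57
v -2.824 -2.914 -2.661
v -4.69 -1.643 -2.402
v -3.346 -2.075 -1.492
v -3.414 -1.265 -4.108
v -2.07 -1.697 -3.198
v -3.936 -0.426 -2.939
v -2.591 -0.858 -2.03
f 2 4 1
f 5 2 1
f 1 4 3
f 3 5 1
f 2 8 4
f 6 2 5
f 6 8 2
f 4 8 3
f 7 5 3
f 3 8 7
f 7 6 5
f 8 6 7
f 10 9 12
f 10 12 11
f 12 9 13
f 12 13 11
f 13 9 14
f 13 14 11
f 14 9 15
f 14 15 11
f 15 9 16
f 15 16 11
f 16 9 17
f 16 17 11
f 17 9 18
f 17 18 11
f 18 9 19
f 18 19 11
f 19 9 20
f 19 20 11
f 20 9 21
f 20 21 11
f 21 9 10
f 21 10 11
f 22 33 27
f 22 27 23
f 22 23 29
f 22 29 32
f 22 32 33
f 23 27 31
f 27 33 26
f 33 32 24
f 32 29 28
f 29 23 30
f 25 31 26
f 25 26 24
f 25 24 28
f 25 28 30
f 25 30 31
f 26 31 27
f 24 26 33
f 28 24 32
f 30 28 29
f 31 30 23
f 35 34 38
f 35 38 36
f 36 38 39
f 36 39 37
f 38 34 40
f 38 40 39
f 39 40 41
f 39 41 37
f 40 34 42
f 40 42 41
f 41 42 43
f 41 43 37
f 42 34 44
f 42 44 43
f 43 44 45
f 43 45 37
f 44 34 46
f 44 46 45
f 45 46 47
f 45 47 37
f 46 34 48
f 46 48 47
f 47 48 49
f 47 49 37
f 48 34 50
f 48 50 49
f 49 50 51
f 49 51 37
f 50 34 52
f 50 52 51
f 51 52 53
f 51 53 37
f 52 34 54
f 52 54 53
f 53 54 55
f 53 55 37
f 54 34 56
f 54 56 55
f 55 56 57
f 55 57 37
f 56 34 58
f 56 58 57
f 57 58 59
f 57 59 37
f 58 34 60
f 58 60 59
f 59 60 61
f 59 61 37
f 60 34 35
f 60 35 61
f 61 35 36
f 61 36 37
f 63 65 62
f 66 63 62
f 62 65 64
f 64 66 62
f 63 69 65
f 67 63 66
f 67 69 63
f 65 69 64
f 68 66 64
f 64 69 68
f 68 67 66
f 69 67 68



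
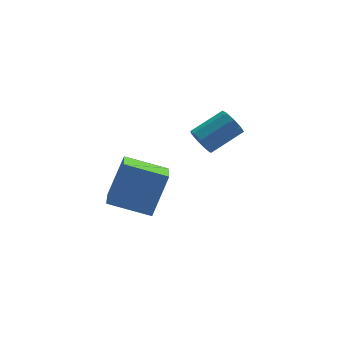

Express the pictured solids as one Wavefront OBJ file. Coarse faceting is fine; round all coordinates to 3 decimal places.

v -3.771 -4.958 -2.922
v -5.494 -4.214 -2.321
v -3.264 -3.074 -3.801
v -4.986 -2.33 -3.2
v -2.874 -4.35 -1.1
v -4.596 -3.606 -0.499
v -2.366 -2.466 -1.979
v -4.089 -1.722 -1.378
v -0.341 -0.444 -2.032
v -0.089 -0.12 -2.647
v 1.474 0.227 -1.824
v 1.221 -0.096 -1.208
v -0.319 0.222 -2.354
v 1.243 0.569 -1.531
v -0.56 0.253 -1.91
v 1.002 0.6 -1.087
v -0.699 -0.043 -1.523
v 0.864 0.305 -0.7
v -0.67 -0.525 -1.374
v 0.893 -0.178 -0.55
v -0.487 -0.97 -1.532
v 1.075 -0.623 -0.709
v -0.236 -1.168 -1.925
v 1.326 -0.821 -1.101
v -0.035 -1.028 -2.367
v 1.528 -0.68 -1.544
v 0.024 -0.614 -2.653
v 1.586 -0.266 -1.829
f 2 4 1
f 5 2 1
f 1 4 3
f 3 5 1
f 2 8 4
f 6 2 5
f 6 8 2
f 4 8 3
f 7 5 3
f 3 8 7
f 7 6 5
f 8 6 7
f 10 9 13
f 10 13 11
f 11 13 14
f 11 14 12
f 13 9 15
f 13 15 14
f 14 15 16
f 14 16 12
f 15 9 17
f 15 17 16
f 16 17 18
f 16 18 12
f 17 9 19
f 17 19 18
f 18 19 20
f 18 20 12
f 19 9 21
f 19 21 20
f 20 21 22
f 20 22 12
f 21 9 23
f 21 23 22
f 22 23 24
f 22 24 12
f 23 9 25
f 23 25 24
f 24 25 26
f 24 26 12
f 25 9 27
f 25 27 26
f 26 27 28
f 26 28 12
f 27 9 10
f 27 10 28
f 28 10 11
f 28 11 12



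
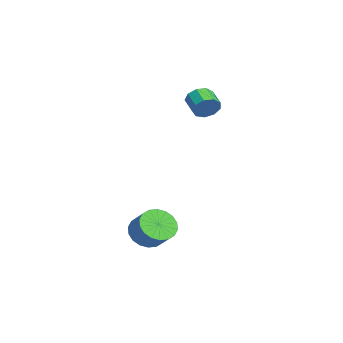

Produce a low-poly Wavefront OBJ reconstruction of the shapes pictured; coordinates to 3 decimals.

v 2.137 -3.773 -4.218
v 2.899 -3.82 -4.996
v 3.864 -3.355 -4.08
v 3.103 -3.307 -3.302
v 2.726 -3.369 -5.043
v 3.691 -2.904 -4.126
v 2.436 -2.999 -4.925
v 3.401 -2.533 -4.009
v 2.087 -2.781 -4.668
v 3.052 -2.316 -3.752
v 1.748 -2.76 -4.322
v 2.713 -2.295 -3.405
v 1.486 -2.94 -3.955
v 2.451 -2.474 -3.038
v 1.353 -3.284 -3.64
v 2.318 -2.819 -2.724
v 1.376 -3.725 -3.44
v 2.341 -3.26 -2.524
v 1.549 -4.176 -3.394
v 2.514 -3.711 -2.477
v 1.839 -4.547 -3.511
v 2.804 -4.081 -2.595
v 2.188 -4.764 -3.768
v 3.153 -4.299 -2.852
v 2.527 -4.785 -4.115
v 3.492 -4.32 -3.198
v 2.789 -4.606 -4.482
v 3.754 -4.14 -3.565
v 2.922 -4.261 -4.796
v 3.887 -3.796 -3.88
v -3.164 0.267 2.584
v -2.911 0.611 3.307
v -4.002 0.376 3.8
v -4.256 0.033 3.076
v -3.149 1.012 2.972
v -4.24 0.777 3.465
v -3.394 1.065 2.455
v -4.485 0.83 2.947
v -3.532 0.744 1.998
v -4.623 0.51 2.491
v -3.497 0.201 1.815
v -4.588 -0.034 2.308
v -3.307 -0.312 1.992
v -4.398 -0.546 2.485
v -3.05 -0.553 2.446
v -4.141 -0.788 2.939
v -2.847 -0.411 2.964
v -3.938 -0.646 3.457
v -2.792 0.049 3.304
v -3.883 -0.186 3.797
f 2 1 5
f 2 5 3
f 3 5 6
f 3 6 4
f 5 1 7
f 5 7 6
f 6 7 8
f 6 8 4
f 7 1 9
f 7 9 8
f 8 9 10
f 8 10 4
f 9 1 11
f 9 11 10
f 10 11 12
f 10 12 4
f 11 1 13
f 11 13 12
f 12 13 14
f 12 14 4
f 13 1 15
f 13 15 14
f 14 15 16
f 14 16 4
f 15 1 17
f 15 17 16
f 16 17 18
f 16 18 4
f 17 1 19
f 17 19 18
f 18 19 20
f 18 20 4
f 19 1 21
f 19 21 20
f 20 21 22
f 20 22 4
f 21 1 23
f 21 23 22
f 22 23 24
f 22 24 4
f 23 1 25
f 23 25 24
f 24 25 26
f 24 26 4
f 25 1 27
f 25 27 26
f 26 27 28
f 26 28 4
f 27 1 29
f 27 29 28
f 28 29 30
f 28 30 4
f 29 1 2
f 29 2 30
f 30 2 3
f 30 3 4
f 32 31 35
f 32 35 33
f 33 35 36
f 33 36 34
f 35 31 37
f 35 37 36
f 36 37 38
f 36 38 34
f 37 31 39
f 37 39 38
f 38 39 40
f 38 40 34
f 39 31 41
f 39 41 40
f 40 41 42
f 40 42 34
f 41 31 43
f 41 43 42
f 42 43 44
f 42 44 34
f 43 31 45
f 43 45 44
f 44 45 46
f 44 46 34
f 45 31 47
f 45 47 46
f 46 47 48
f 46 48 34
f 47 31 49
f 47 49 48
f 48 49 50
f 48 50 34
f 49 31 32
f 49 32 50
f 50 32 33
f 50 33 34



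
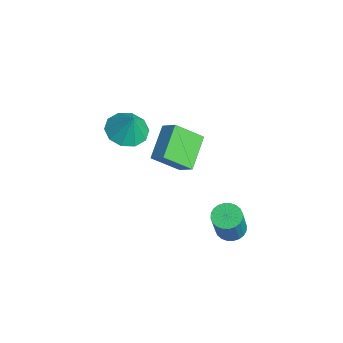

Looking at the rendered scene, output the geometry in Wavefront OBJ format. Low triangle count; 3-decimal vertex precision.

v -1.766 -0.881 1.266
v -1.09 -0.167 0.87
v -1.194 -0.719 2.534
v -1.626 0.152 1.071
v -2.216 0.076 1.347
v -2.633 -0.366 1.592
v -2.72 -1.004 1.712
v -2.442 -1.595 1.662
v -1.906 -1.913 1.461
v -1.316 -1.837 1.185
v -0.899 -1.396 0.941
v -0.812 -0.758 0.82
v 0.483 0.17 3.176
v 1.186 0.553 3.742
v 0.635 1.462 2.113
v 1.337 1.845 2.679
v 1.763 -0.765 2.221
v 2.465 -0.382 2.787
v 1.914 0.527 1.158
v 2.617 0.91 1.724
v 3.47 2.472 -2.255
v 3.863 3.075 -2.257
v 4.584 2.611 -0.527
v 4.19 2.008 -0.525
v 3.626 3.164 -2.134
v 4.347 2.701 -0.405
v 3.366 3.148 -2.03
v 4.087 2.684 -0.301
v 3.121 3.029 -1.96
v 3.842 2.565 -0.231
v 2.93 2.825 -1.935
v 3.65 2.361 -0.206
v 2.82 2.567 -1.959
v 3.541 2.104 -0.229
v 2.81 2.295 -2.027
v 3.53 1.831 -0.298
v 2.9 2.05 -2.13
v 3.62 1.586 -0.401
v 3.076 1.869 -2.253
v 3.797 1.405 -0.523
v 3.313 1.779 -2.375
v 4.034 1.316 -0.646
v 3.573 1.796 -2.479
v 4.294 1.332 -0.75
v 3.818 1.915 -2.549
v 4.539 1.451 -0.82
v 4.01 2.119 -2.574
v 4.73 1.655 -0.845
v 4.119 2.376 -2.551
v 4.84 1.913 -0.821
v 4.13 2.649 -2.482
v 4.85 2.185 -0.753
v 4.04 2.894 -2.379
v 4.76 2.43 -0.65
f 2 1 4
f 2 4 3
f 4 1 5
f 4 5 3
f 5 1 6
f 5 6 3
f 6 1 7
f 6 7 3
f 7 1 8
f 7 8 3
f 8 1 9
f 8 9 3
f 9 1 10
f 9 10 3
f 10 1 11
f 10 11 3
f 11 1 12
f 11 12 3
f 12 1 2
f 12 2 3
f 14 16 13
f 17 14 13
f 13 16 15
f 15 17 13
f 14 20 16
f 18 14 17
f 18 20 14
f 16 20 15
f 19 17 15
f 15 20 19
f 19 18 17
f 20 18 19
f 22 21 25
f 22 25 23
f 23 25 26
f 23 26 24
f 25 21 27
f 25 27 26
f 26 27 28
f 26 28 24
f 27 21 29
f 27 29 28
f 28 29 30
f 28 30 24
f 29 21 31
f 29 31 30
f 30 31 32
f 30 32 24
f 31 21 33
f 31 33 32
f 32 33 34
f 32 34 24
f 33 21 35
f 33 35 34
f 34 35 36
f 34 36 24
f 35 21 37
f 35 37 36
f 36 37 38
f 36 38 24
f 37 21 39
f 37 39 38
f 38 39 40
f 38 40 24
f 39 21 41
f 39 41 40
f 40 41 42
f 40 42 24
f 41 21 43
f 41 43 42
f 42 43 44
f 42 44 24
f 43 21 45
f 43 45 44
f 44 45 46
f 44 46 24
f 45 21 47
f 45 47 46
f 46 47 48
f 46 48 24
f 47 21 49
f 47 49 48
f 48 49 50
f 48 50 24
f 49 21 51
f 49 51 50
f 50 51 52
f 50 52 24
f 51 21 53
f 51 53 52
f 52 53 54
f 52 54 24
f 53 21 22
f 53 22 54
f 54 22 23
f 54 23 24



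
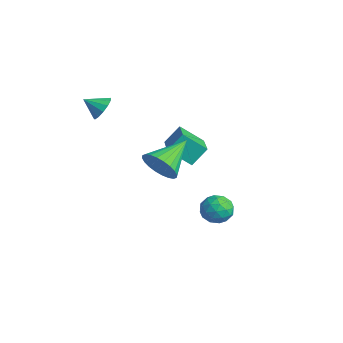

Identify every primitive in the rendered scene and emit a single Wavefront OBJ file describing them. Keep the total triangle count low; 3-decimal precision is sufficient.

v 2.24 -1.909 1.474
v 2.578 -1.422 0.77
v 1.6 -0.291 2.286
v 2.246 -1.494 0.653
v 1.914 -1.629 0.66
v 1.631 -1.807 0.792
v 1.441 -2.001 1.027
v 1.373 -2.18 1.33
v 1.437 -2.318 1.656
v 1.623 -2.394 1.953
v 1.903 -2.396 2.178
v 2.234 -2.324 2.295
v 2.567 -2.188 2.287
v 2.849 -2.01 2.156
v 3.039 -1.817 1.921
v 3.108 -1.637 1.617
v 3.044 -1.499 1.292
v 2.858 -1.424 0.995
v -3.646 -1.793 1.832
v -3.019 -2.035 2.026
v -4.094 -2.507 2.388
v -3.121 -1.763 2.294
v -3.389 -1.501 2.414
v -3.74 -1.331 2.35
v -4.06 -1.308 2.122
v -4.25 -1.439 1.801
v -4.247 -1.682 1.491
v -4.054 -1.96 1.288
v -3.731 -2.185 1.259
v -3.382 -2.285 1.411
v -3.116 -2.229 1.697
v -2.182 0.674 -0.791
v -2.164 1.444 0.049
v -3.984 1.444 -1.458
v -3.966 2.214 -0.617
v -1.494 1.566 -1.623
v -1.476 2.336 -0.782
v -3.296 2.336 -2.289
v -3.278 3.106 -1.449
v 0.07 2.207 -3.23
v 0.73 2.359 -3.693
v 0.57 1.021 -2.907
v 1.23 1.173 -3.37
v 1.109 1.595 -2.677
v 0.8 2.327 -2.876
v 0.5 1.053 -3.724
v 0.191 1.785 -3.923
v 0.995 1.646 -3.998
v 1.372 1.981 -3.351
v -0.072 1.399 -3.249
v 0.305 1.734 -2.602
v 0.356 2.387 -3.49
v 0.944 0.993 -3.11
v 0.873 1.241 -2.703
v 1.261 1.33 -2.975
v 0.397 2.368 -3.01
v 0.785 2.458 -3.282
v 1.008 2.009 -2.685
v 0.515 0.922 -3.318
v 0.903 1.012 -3.59
v 0.039 2.05 -3.625
v 0.427 2.139 -3.897
v 0.292 1.371 -3.915
v 0.9 2.057 -3.941
v 1.194 1.36 -3.752
v 0.765 1.289 -3.959
v 0.583 1.72 -4.077
v 1.121 2.254 -3.561
v 1.415 1.557 -3.371
v 1.344 1.805 -2.964
v 1.163 2.236 -3.081
v 1.277 1.835 -3.74
v -0.115 1.823 -3.229
v 0.179 1.126 -3.039
v 0.137 1.144 -3.519
v -0.044 1.575 -3.636
v 0.106 2.02 -2.848
v 0.4 1.323 -2.659
v 0.717 1.66 -2.523
v 0.535 2.091 -2.641
v 0.023 1.545 -2.86
f 2 1 4
f 2 4 3
f 4 1 5
f 4 5 3
f 5 1 6
f 5 6 3
f 6 1 7
f 6 7 3
f 7 1 8
f 7 8 3
f 8 1 9
f 8 9 3
f 9 1 10
f 9 10 3
f 10 1 11
f 10 11 3
f 11 1 12
f 11 12 3
f 12 1 13
f 12 13 3
f 13 1 14
f 13 14 3
f 14 1 15
f 14 15 3
f 15 1 16
f 15 16 3
f 16 1 17
f 16 17 3
f 17 1 18
f 17 18 3
f 18 1 2
f 18 2 3
f 20 19 22
f 20 22 21
f 22 19 23
f 22 23 21
f 23 19 24
f 23 24 21
f 24 19 25
f 24 25 21
f 25 19 26
f 25 26 21
f 26 19 27
f 26 27 21
f 27 19 28
f 27 28 21
f 28 19 29
f 28 29 21
f 29 19 30
f 29 30 21
f 30 19 31
f 30 31 21
f 31 19 20
f 31 20 21
f 33 35 32
f 36 33 32
f 32 35 34
f 34 36 32
f 33 39 35
f 37 33 36
f 37 39 33
f 35 39 34
f 38 36 34
f 34 39 38
f 38 37 36
f 39 37 38
f 40 77 56
f 77 51 80
f 56 80 45
f 77 80 56
f 40 56 52
f 56 45 57
f 52 57 41
f 56 57 52
f 40 52 61
f 52 41 62
f 61 62 47
f 52 62 61
f 40 61 73
f 61 47 76
f 73 76 50
f 61 76 73
f 40 73 77
f 73 50 81
f 77 81 51
f 73 81 77
f 41 57 68
f 57 45 71
f 68 71 49
f 57 71 68
f 45 80 58
f 80 51 79
f 58 79 44
f 80 79 58
f 51 81 78
f 81 50 74
f 78 74 42
f 81 74 78
f 50 76 75
f 76 47 63
f 75 63 46
f 76 63 75
f 47 62 67
f 62 41 64
f 67 64 48
f 62 64 67
f 43 69 55
f 69 49 70
f 55 70 44
f 69 70 55
f 43 55 53
f 55 44 54
f 53 54 42
f 55 54 53
f 43 53 60
f 53 42 59
f 60 59 46
f 53 59 60
f 43 60 65
f 60 46 66
f 65 66 48
f 60 66 65
f 43 65 69
f 65 48 72
f 69 72 49
f 65 72 69
f 44 70 58
f 70 49 71
f 58 71 45
f 70 71 58
f 42 54 78
f 54 44 79
f 78 79 51
f 54 79 78
f 46 59 75
f 59 42 74
f 75 74 50
f 59 74 75
f 48 66 67
f 66 46 63
f 67 63 47
f 66 63 67
f 49 72 68
f 72 48 64
f 68 64 41
f 72 64 68



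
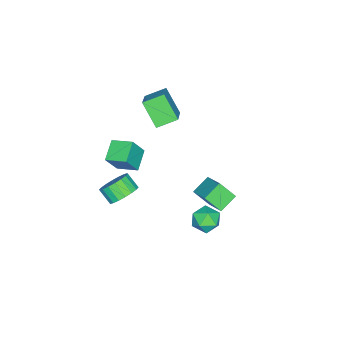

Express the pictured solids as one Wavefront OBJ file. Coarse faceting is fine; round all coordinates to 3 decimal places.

v 1.941 -3.296 -4.18
v 2.591 -3.933 -4.702
v 2.37 -4.782 -3.943
v 1.719 -4.144 -3.42
v 2.874 -3.728 -4.391
v 2.652 -4.577 -3.632
v 2.971 -3.438 -4.038
v 2.75 -4.287 -3.279
v 2.865 -3.12 -3.713
v 2.643 -3.968 -2.954
v 2.575 -2.836 -3.48
v 2.354 -3.685 -2.721
v 2.16 -2.644 -3.386
v 1.939 -3.492 -2.627
v 1.701 -2.58 -3.449
v 1.48 -3.429 -2.69
v 1.29 -2.658 -3.657
v 1.069 -3.507 -2.898
v 1.008 -2.863 -3.968
v 0.786 -3.712 -3.209
v 0.91 -3.153 -4.321
v 0.689 -4.002 -3.562
v 1.017 -3.472 -4.646
v 0.795 -4.32 -3.887
v 1.306 -3.755 -4.879
v 1.085 -4.604 -4.12
v 1.721 -3.948 -4.973
v 1.5 -4.796 -4.214
v 2.18 -4.011 -4.91
v 1.959 -4.86 -4.151
v -1.286 -1.2 2.269
v -1.775 -2.387 3.724
v 0.36 -0.452 3.432
v -0.129 -1.638 4.887
v -0.451 -2.202 1.733
v -0.94 -3.388 3.188
v 1.195 -1.453 2.896
v 0.706 -2.64 4.351
v 2.539 -2.917 1.337
v 2.439 -1.569 1.738
v 3.813 -2.641 0.725
v 3.713 -1.293 1.126
v 3.267 -3.267 2.694
v 3.167 -1.919 3.095
v 4.541 -2.991 2.082
v 4.441 -1.643 2.483
v 2.649 2.69 1.468
v 3.597 3.916 2.403
v 2.425 3.622 0.475
v 3.373 4.848 1.41
v 3.727 2.312 0.87
v 4.675 3.538 1.805
v 3.503 3.244 -0.123
v 4.451 4.47 0.812
v 3.199 3.732 -2.267
v 3.846 3.889 -1.551
v 3.174 2.191 -1.909
v 3.821 2.348 -1.193
v 2.909 2.691 -1.111
v 2.925 3.644 -1.333
v 4.095 2.436 -2.127
v 4.111 3.389 -2.349
v 4.4 3.088 -1.464
v 3.667 3.245 -0.837
v 3.353 2.835 -2.623
v 2.62 2.992 -1.996
f 2 1 5
f 2 5 3
f 3 5 6
f 3 6 4
f 5 1 7
f 5 7 6
f 6 7 8
f 6 8 4
f 7 1 9
f 7 9 8
f 8 9 10
f 8 10 4
f 9 1 11
f 9 11 10
f 10 11 12
f 10 12 4
f 11 1 13
f 11 13 12
f 12 13 14
f 12 14 4
f 13 1 15
f 13 15 14
f 14 15 16
f 14 16 4
f 15 1 17
f 15 17 16
f 16 17 18
f 16 18 4
f 17 1 19
f 17 19 18
f 18 19 20
f 18 20 4
f 19 1 21
f 19 21 20
f 20 21 22
f 20 22 4
f 21 1 23
f 21 23 22
f 22 23 24
f 22 24 4
f 23 1 25
f 23 25 24
f 24 25 26
f 24 26 4
f 25 1 27
f 25 27 26
f 26 27 28
f 26 28 4
f 27 1 29
f 27 29 28
f 28 29 30
f 28 30 4
f 29 1 2
f 29 2 30
f 30 2 3
f 30 3 4
f 32 34 31
f 35 32 31
f 31 34 33
f 33 35 31
f 32 38 34
f 36 32 35
f 36 38 32
f 34 38 33
f 37 35 33
f 33 38 37
f 37 36 35
f 38 36 37
f 40 42 39
f 43 40 39
f 39 42 41
f 41 43 39
f 40 46 42
f 44 40 43
f 44 46 40
f 42 46 41
f 45 43 41
f 41 46 45
f 45 44 43
f 46 44 45
f 48 50 47
f 51 48 47
f 47 50 49
f 49 51 47
f 48 54 50
f 52 48 51
f 52 54 48
f 50 54 49
f 53 51 49
f 49 54 53
f 53 52 51
f 54 52 53
f 55 66 60
f 55 60 56
f 55 56 62
f 55 62 65
f 55 65 66
f 56 60 64
f 60 66 59
f 66 65 57
f 65 62 61
f 62 56 63
f 58 64 59
f 58 59 57
f 58 57 61
f 58 61 63
f 58 63 64
f 59 64 60
f 57 59 66
f 61 57 65
f 63 61 62
f 64 63 56



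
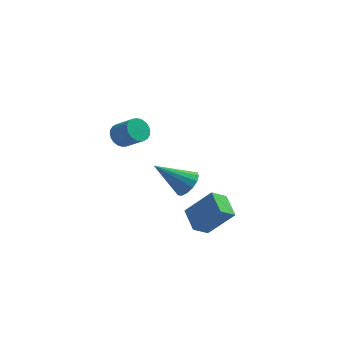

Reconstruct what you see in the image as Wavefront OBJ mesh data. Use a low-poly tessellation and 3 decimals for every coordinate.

v -0.473 -0.137 2.642
v -0.07 0.176 2.388
v 0.675 -0.25 3.044
v 0.273 -0.563 3.298
v -0.135 0.313 2.551
v 0.61 -0.113 3.206
v -0.251 0.381 2.728
v 0.494 -0.045 3.383
v -0.401 0.371 2.892
v 0.344 -0.056 3.547
v -0.562 0.283 3.017
v 0.183 -0.144 3.673
v -0.71 0.131 3.086
v 0.035 -0.295 3.741
v -0.821 -0.062 3.087
v -0.076 -0.488 3.743
v -0.879 -0.266 3.021
v -0.134 -0.692 3.676
v -0.875 -0.45 2.896
v -0.13 -0.876 3.552
v -0.81 -0.587 2.734
v -0.065 -1.013 3.389
v -0.694 -0.655 2.557
v 0.051 -1.081 3.212
v -0.544 -0.644 2.393
v 0.201 -1.071 3.048
v -0.383 -0.556 2.267
v 0.362 -0.983 2.923
v -0.235 -0.405 2.199
v 0.51 -0.831 2.854
v -0.124 -0.212 2.197
v 0.621 -0.638 2.853
v -0.066 -0.008 2.264
v 0.679 -0.434 2.919
v 2.398 -0.528 -2.402
v 1.942 0.436 -1.999
v 2.941 -0.058 -2.91
v 2.484 0.906 -2.507
v 3.476 -0.506 -1.233
v 3.019 0.458 -0.83
v 4.018 -0.036 -1.741
v 3.562 0.928 -1.338
v 1.913 1.767 -1.311
v 2.268 2.103 -0.823
v 0.567 1.533 -0.169
v 2.08 2.356 -0.992
v 1.848 2.451 -1.247
v 1.633 2.363 -1.518
v 1.493 2.115 -1.734
v 1.466 1.774 -1.836
v 1.558 1.431 -1.798
v 1.745 1.178 -1.629
v 1.977 1.083 -1.375
v 2.192 1.171 -1.103
v 2.332 1.419 -0.888
v 2.36 1.76 -0.785
f 2 1 5
f 2 5 3
f 3 5 6
f 3 6 4
f 5 1 7
f 5 7 6
f 6 7 8
f 6 8 4
f 7 1 9
f 7 9 8
f 8 9 10
f 8 10 4
f 9 1 11
f 9 11 10
f 10 11 12
f 10 12 4
f 11 1 13
f 11 13 12
f 12 13 14
f 12 14 4
f 13 1 15
f 13 15 14
f 14 15 16
f 14 16 4
f 15 1 17
f 15 17 16
f 16 17 18
f 16 18 4
f 17 1 19
f 17 19 18
f 18 19 20
f 18 20 4
f 19 1 21
f 19 21 20
f 20 21 22
f 20 22 4
f 21 1 23
f 21 23 22
f 22 23 24
f 22 24 4
f 23 1 25
f 23 25 24
f 24 25 26
f 24 26 4
f 25 1 27
f 25 27 26
f 26 27 28
f 26 28 4
f 27 1 29
f 27 29 28
f 28 29 30
f 28 30 4
f 29 1 31
f 29 31 30
f 30 31 32
f 30 32 4
f 31 1 33
f 31 33 32
f 32 33 34
f 32 34 4
f 33 1 2
f 33 2 34
f 34 2 3
f 34 3 4
f 36 38 35
f 39 36 35
f 35 38 37
f 37 39 35
f 36 42 38
f 40 36 39
f 40 42 36
f 38 42 37
f 41 39 37
f 37 42 41
f 41 40 39
f 42 40 41
f 44 43 46
f 44 46 45
f 46 43 47
f 46 47 45
f 47 43 48
f 47 48 45
f 48 43 49
f 48 49 45
f 49 43 50
f 49 50 45
f 50 43 51
f 50 51 45
f 51 43 52
f 51 52 45
f 52 43 53
f 52 53 45
f 53 43 54
f 53 54 45
f 54 43 55
f 54 55 45
f 55 43 56
f 55 56 45
f 56 43 44
f 56 44 45



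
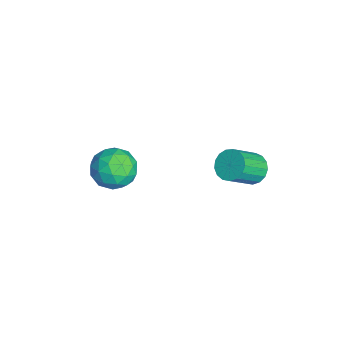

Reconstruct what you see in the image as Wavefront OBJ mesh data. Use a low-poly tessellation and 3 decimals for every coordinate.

v -4.008 -3.202 -0.682
v -3.249 -2.754 -0.4
v -3.951 -4.066 0.54
v -3.192 -3.618 0.822
v -4.01 -3.184 0.815
v -4.044 -2.651 0.06
v -3.156 -4.169 0.08
v -3.19 -3.636 -0.675
v -2.722 -3.352 0.07
v -3.25 -2.743 0.525
v -3.95 -4.077 -0.385
v -4.478 -3.468 0.07
v -3.633 -2.903 -0.648
v -3.567 -3.917 0.788
v -4.047 -3.662 0.785
v -3.601 -3.399 0.95
v -4.101 -2.842 -0.378
v -3.655 -2.578 -0.212
v -4.102 -2.831 0.502
v -3.545 -4.242 0.352
v -3.099 -3.978 0.518
v -3.599 -3.421 -0.81
v -3.153 -3.158 -0.645
v -3.098 -3.989 -0.362
v -2.877 -2.991 -0.206
v -2.844 -3.498 0.512
v -2.823 -3.822 0.076
v -2.843 -3.509 -0.368
v -3.188 -2.633 0.061
v -3.154 -3.14 0.779
v -3.635 -2.885 0.776
v -3.655 -2.572 0.332
v -2.878 -2.984 0.338
v -4.046 -3.68 -0.639
v -4.012 -4.187 0.079
v -3.545 -4.248 -0.192
v -3.565 -3.935 -0.636
v -4.356 -3.322 -0.372
v -4.323 -3.829 0.346
v -4.357 -3.311 0.508
v -4.377 -2.998 0.064
v -4.322 -3.836 -0.198
v -0.427 1.078 3.064
v 0.143 1.253 2.895
v 0.677 0.397 3.806
v 0.107 0.222 3.976
v 0.073 1.442 3.113
v 0.607 0.585 4.024
v -0.112 1.547 3.32
v 0.422 0.69 4.231
v -0.369 1.545 3.469
v 0.165 0.688 4.38
v -0.639 1.436 3.524
v -0.105 0.579 4.436
v -0.861 1.245 3.475
v -0.327 0.388 4.386
v -0.983 1.016 3.331
v -0.449 0.159 4.243
v -0.978 0.801 3.127
v -0.444 -0.056 4.038
v -0.847 0.65 2.908
v -0.313 -0.207 3.819
v -0.619 0.597 2.724
v -0.085 -0.26 3.636
v -0.348 0.654 2.619
v 0.186 -0.203 3.531
v -0.095 0.809 2.616
v 0.44 -0.048 3.527
v 0.083 1.025 2.715
v 0.617 0.168 3.627
f 1 38 17
f 38 12 41
f 17 41 6
f 38 41 17
f 1 17 13
f 17 6 18
f 13 18 2
f 17 18 13
f 1 13 22
f 13 2 23
f 22 23 8
f 13 23 22
f 1 22 34
f 22 8 37
f 34 37 11
f 22 37 34
f 1 34 38
f 34 11 42
f 38 42 12
f 34 42 38
f 2 18 29
f 18 6 32
f 29 32 10
f 18 32 29
f 6 41 19
f 41 12 40
f 19 40 5
f 41 40 19
f 12 42 39
f 42 11 35
f 39 35 3
f 42 35 39
f 11 37 36
f 37 8 24
f 36 24 7
f 37 24 36
f 8 23 28
f 23 2 25
f 28 25 9
f 23 25 28
f 4 30 16
f 30 10 31
f 16 31 5
f 30 31 16
f 4 16 14
f 16 5 15
f 14 15 3
f 16 15 14
f 4 14 21
f 14 3 20
f 21 20 7
f 14 20 21
f 4 21 26
f 21 7 27
f 26 27 9
f 21 27 26
f 4 26 30
f 26 9 33
f 30 33 10
f 26 33 30
f 5 31 19
f 31 10 32
f 19 32 6
f 31 32 19
f 3 15 39
f 15 5 40
f 39 40 12
f 15 40 39
f 7 20 36
f 20 3 35
f 36 35 11
f 20 35 36
f 9 27 28
f 27 7 24
f 28 24 8
f 27 24 28
f 10 33 29
f 33 9 25
f 29 25 2
f 33 25 29
f 44 43 47
f 44 47 45
f 45 47 48
f 45 48 46
f 47 43 49
f 47 49 48
f 48 49 50
f 48 50 46
f 49 43 51
f 49 51 50
f 50 51 52
f 50 52 46
f 51 43 53
f 51 53 52
f 52 53 54
f 52 54 46
f 53 43 55
f 53 55 54
f 54 55 56
f 54 56 46
f 55 43 57
f 55 57 56
f 56 57 58
f 56 58 46
f 57 43 59
f 57 59 58
f 58 59 60
f 58 60 46
f 59 43 61
f 59 61 60
f 60 61 62
f 60 62 46
f 61 43 63
f 61 63 62
f 62 63 64
f 62 64 46
f 63 43 65
f 63 65 64
f 64 65 66
f 64 66 46
f 65 43 67
f 65 67 66
f 66 67 68
f 66 68 46
f 67 43 69
f 67 69 68
f 68 69 70
f 68 70 46
f 69 43 44
f 69 44 70
f 70 44 45
f 70 45 46



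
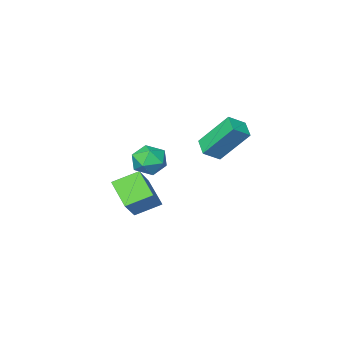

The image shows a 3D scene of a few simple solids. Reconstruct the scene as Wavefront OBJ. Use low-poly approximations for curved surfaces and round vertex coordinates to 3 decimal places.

v -4.999 2.408 2.097
v -4.154 2.274 2.635
v -4.631 3.303 1.743
v -3.786 3.168 2.281
v -4.094 1.372 0.419
v -3.249 1.237 0.957
v -3.726 2.266 0.065
v -2.881 2.132 0.603
v -3.416 -3.145 -3.442
v -2.34 -2.277 -2.153
v -3.305 -1.799 -4.441
v -2.228 -0.931 -3.152
v -2.212 -3.709 -4.068
v -1.135 -2.841 -2.779
v -2.1 -2.363 -5.067
v -1.024 -1.495 -3.778
v -1.617 -0.006 -1.287
v -1.064 -0.749 -1.097
v -2.456 -0.311 -0.043
v -1.903 -1.054 0.147
v -1.561 -0.176 0.233
v -1.043 0.013 -0.535
v -2.477 -1.073 -0.605
v -1.959 -0.884 -1.373
v -1.595 -1.409 -0.675
v -1.029 -0.855 -0.157
v -2.491 -0.205 -0.983
v -1.925 0.349 -0.465
f 2 4 1
f 5 2 1
f 1 4 3
f 3 5 1
f 2 8 4
f 6 2 5
f 6 8 2
f 4 8 3
f 7 5 3
f 3 8 7
f 7 6 5
f 8 6 7
f 10 12 9
f 13 10 9
f 9 12 11
f 11 13 9
f 10 16 12
f 14 10 13
f 14 16 10
f 12 16 11
f 15 13 11
f 11 16 15
f 15 14 13
f 16 14 15
f 17 28 22
f 17 22 18
f 17 18 24
f 17 24 27
f 17 27 28
f 18 22 26
f 22 28 21
f 28 27 19
f 27 24 23
f 24 18 25
f 20 26 21
f 20 21 19
f 20 19 23
f 20 23 25
f 20 25 26
f 21 26 22
f 19 21 28
f 23 19 27
f 25 23 24
f 26 25 18



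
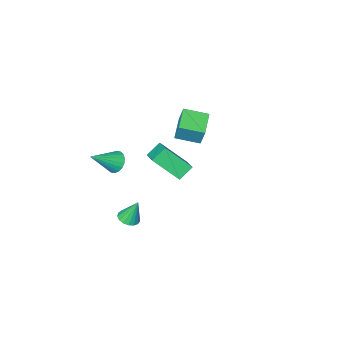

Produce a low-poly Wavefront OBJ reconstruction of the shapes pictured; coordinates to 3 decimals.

v 1.994 3.262 1.865
v 1.148 3.233 2.503
v 2.439 4.505 2.511
v 1.593 4.476 3.15
v 3.047 2.184 3.21
v 2.201 2.155 3.849
v 3.492 3.427 3.857
v 2.646 3.398 4.495
v -2.35 -2.911 0.381
v -2.346 -2.438 1.635
v -3.525 -1.963 0.028
v -3.52 -1.49 1.281
v -1.28 -1.75 -0.061
v -1.275 -1.277 1.192
v -2.454 -0.802 -0.415
v -2.45 -0.329 0.839
v 2.565 -0.631 -4.715
v 2.935 -0.051 -4.761
v 2.155 -0.249 -3.205
v 2.635 0.039 -4.865
v 2.319 -0.025 -4.935
v 2.059 -0.228 -4.954
v 1.914 -0.523 -4.919
v 1.919 -0.842 -4.836
v 2.072 -1.114 -4.726
v 2.337 -1.275 -4.614
v 2.655 -1.288 -4.524
v 2.952 -1.151 -4.478
v 3.16 -0.895 -4.487
v 3.232 -0.578 -4.547
v 3.151 -0.273 -4.646
v 2.337 -2.329 -0.975
v 2.76 -2.483 -1.599
v 3.923 -2.471 0.135
v 2.777 -2.142 -1.579
v 2.706 -1.837 -1.438
v 2.562 -1.63 -1.206
v 2.374 -1.561 -0.928
v 2.178 -1.645 -0.66
v 2.014 -1.863 -0.453
v 1.914 -2.175 -0.35
v 1.898 -2.516 -0.371
v 1.969 -2.821 -0.511
v 2.113 -3.028 -0.743
v 2.301 -3.097 -1.021
v 2.496 -3.013 -1.29
v 2.66 -2.794 -1.496
f 2 4 1
f 5 2 1
f 1 4 3
f 3 5 1
f 2 8 4
f 6 2 5
f 6 8 2
f 4 8 3
f 7 5 3
f 3 8 7
f 7 6 5
f 8 6 7
f 10 12 9
f 13 10 9
f 9 12 11
f 11 13 9
f 10 16 12
f 14 10 13
f 14 16 10
f 12 16 11
f 15 13 11
f 11 16 15
f 15 14 13
f 16 14 15
f 18 17 20
f 18 20 19
f 20 17 21
f 20 21 19
f 21 17 22
f 21 22 19
f 22 17 23
f 22 23 19
f 23 17 24
f 23 24 19
f 24 17 25
f 24 25 19
f 25 17 26
f 25 26 19
f 26 17 27
f 26 27 19
f 27 17 28
f 27 28 19
f 28 17 29
f 28 29 19
f 29 17 30
f 29 30 19
f 30 17 31
f 30 31 19
f 31 17 18
f 31 18 19
f 33 32 35
f 33 35 34
f 35 32 36
f 35 36 34
f 36 32 37
f 36 37 34
f 37 32 38
f 37 38 34
f 38 32 39
f 38 39 34
f 39 32 40
f 39 40 34
f 40 32 41
f 40 41 34
f 41 32 42
f 41 42 34
f 42 32 43
f 42 43 34
f 43 32 44
f 43 44 34
f 44 32 45
f 44 45 34
f 45 32 46
f 45 46 34
f 46 32 47
f 46 47 34
f 47 32 33
f 47 33 34



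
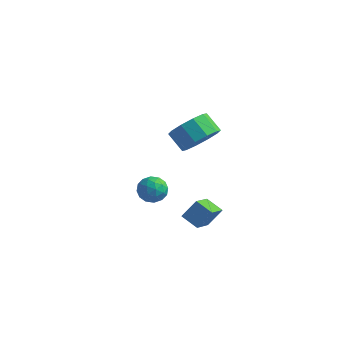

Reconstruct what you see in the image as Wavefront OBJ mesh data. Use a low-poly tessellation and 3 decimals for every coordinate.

v 2.922 3.761 -3.622
v 3.12 2.384 -2.832
v 3.385 4.323 -2.758
v 3.583 2.946 -1.968
v 3.817 3.654 -4.032
v 4.015 2.277 -3.242
v 4.28 4.216 -3.168
v 4.478 2.839 -2.378
v 3.772 3.065 2.219
v 4.306 2.613 3.002
v 3.441 2.843 3.724
v 2.908 3.295 2.941
v 4.463 3.242 2.99
v 3.598 3.473 3.712
v 4.356 3.804 2.683
v 3.492 4.034 3.405
v 4.027 4.083 2.199
v 3.162 4.314 2.921
v 3.6 3.974 1.722
v 2.735 4.204 2.444
v 3.239 3.517 1.436
v 2.374 3.747 2.158
v 3.082 2.887 1.448
v 2.217 3.118 2.17
v 3.188 2.326 1.755
v 2.324 2.556 2.477
v 3.518 2.046 2.239
v 2.653 2.277 2.961
v 3.945 2.156 2.716
v 3.08 2.386 3.438
v 0.452 3.905 -2.401
v 1.211 4.038 -2.614
v 0.749 2.682 -2.106
v 1.508 2.815 -2.319
v 1.21 3.162 -1.663
v 1.027 3.918 -1.846
v 0.933 2.802 -2.874
v 0.75 3.558 -3.057
v 1.508 3.356 -2.907
v 1.679 3.578 -2.158
v 0.281 3.142 -2.562
v 0.452 3.364 -1.813
v 0.806 4.079 -2.533
v 1.154 2.641 -2.187
v 0.98 2.845 -1.801
v 1.426 2.923 -1.927
v 0.697 4.008 -2.082
v 1.143 4.086 -2.207
v 1.143 3.571 -1.648
v 0.817 2.634 -2.513
v 1.263 2.712 -2.638
v 0.534 3.797 -2.793
v 0.98 3.875 -2.919
v 0.817 3.149 -3.072
v 1.426 3.756 -2.831
v 1.601 3.037 -2.657
v 1.263 3.03 -2.984
v 1.155 3.474 -3.091
v 1.527 3.887 -2.391
v 1.701 3.168 -2.217
v 1.527 3.372 -1.832
v 1.419 3.816 -1.939
v 1.702 3.486 -2.563
v 0.259 3.552 -2.503
v 0.433 2.833 -2.329
v 0.541 2.904 -2.781
v 0.433 3.348 -2.888
v 0.359 3.683 -2.063
v 0.534 2.964 -1.889
v 0.805 3.246 -1.629
v 0.697 3.69 -1.736
v 0.258 3.234 -2.157
f 2 4 1
f 5 2 1
f 1 4 3
f 3 5 1
f 2 8 4
f 6 2 5
f 6 8 2
f 4 8 3
f 7 5 3
f 3 8 7
f 7 6 5
f 8 6 7
f 10 9 13
f 10 13 11
f 11 13 14
f 11 14 12
f 13 9 15
f 13 15 14
f 14 15 16
f 14 16 12
f 15 9 17
f 15 17 16
f 16 17 18
f 16 18 12
f 17 9 19
f 17 19 18
f 18 19 20
f 18 20 12
f 19 9 21
f 19 21 20
f 20 21 22
f 20 22 12
f 21 9 23
f 21 23 22
f 22 23 24
f 22 24 12
f 23 9 25
f 23 25 24
f 24 25 26
f 24 26 12
f 25 9 27
f 25 27 26
f 26 27 28
f 26 28 12
f 27 9 29
f 27 29 28
f 28 29 30
f 28 30 12
f 29 9 10
f 29 10 30
f 30 10 11
f 30 11 12
f 31 68 47
f 68 42 71
f 47 71 36
f 68 71 47
f 31 47 43
f 47 36 48
f 43 48 32
f 47 48 43
f 31 43 52
f 43 32 53
f 52 53 38
f 43 53 52
f 31 52 64
f 52 38 67
f 64 67 41
f 52 67 64
f 31 64 68
f 64 41 72
f 68 72 42
f 64 72 68
f 32 48 59
f 48 36 62
f 59 62 40
f 48 62 59
f 36 71 49
f 71 42 70
f 49 70 35
f 71 70 49
f 42 72 69
f 72 41 65
f 69 65 33
f 72 65 69
f 41 67 66
f 67 38 54
f 66 54 37
f 67 54 66
f 38 53 58
f 53 32 55
f 58 55 39
f 53 55 58
f 34 60 46
f 60 40 61
f 46 61 35
f 60 61 46
f 34 46 44
f 46 35 45
f 44 45 33
f 46 45 44
f 34 44 51
f 44 33 50
f 51 50 37
f 44 50 51
f 34 51 56
f 51 37 57
f 56 57 39
f 51 57 56
f 34 56 60
f 56 39 63
f 60 63 40
f 56 63 60
f 35 61 49
f 61 40 62
f 49 62 36
f 61 62 49
f 33 45 69
f 45 35 70
f 69 70 42
f 45 70 69
f 37 50 66
f 50 33 65
f 66 65 41
f 50 65 66
f 39 57 58
f 57 37 54
f 58 54 38
f 57 54 58
f 40 63 59
f 63 39 55
f 59 55 32
f 63 55 59

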